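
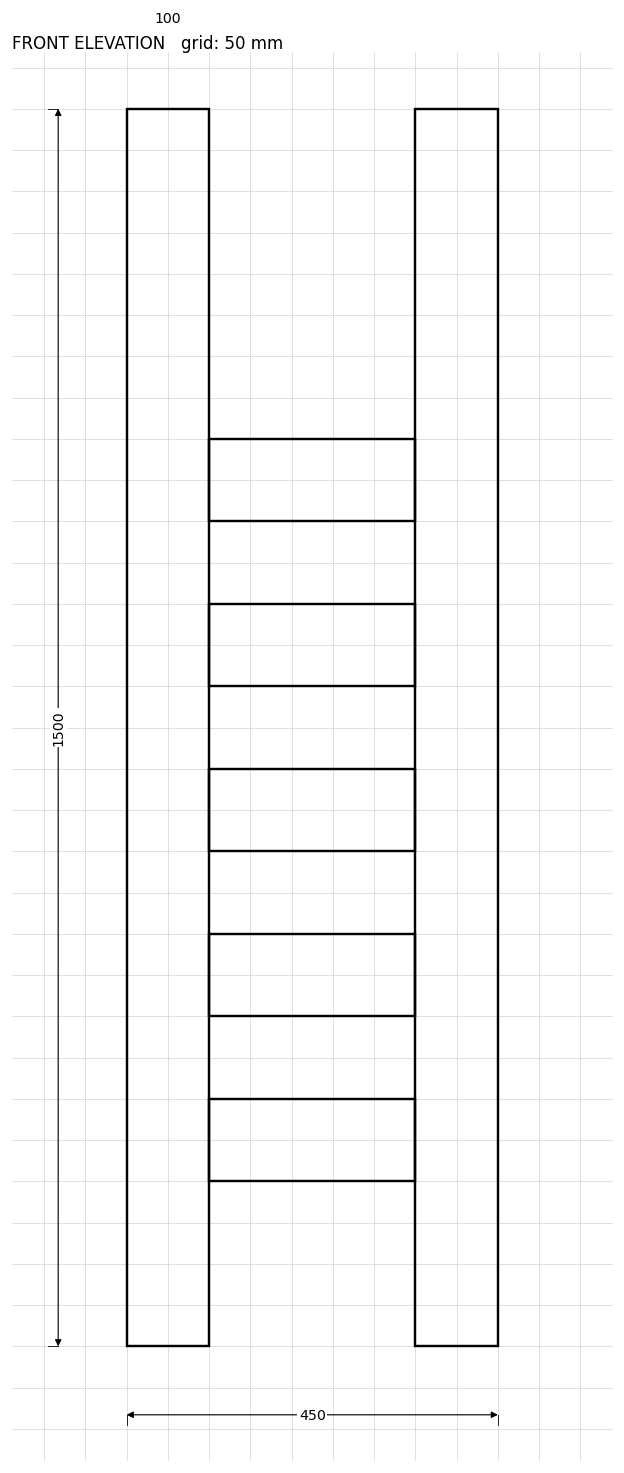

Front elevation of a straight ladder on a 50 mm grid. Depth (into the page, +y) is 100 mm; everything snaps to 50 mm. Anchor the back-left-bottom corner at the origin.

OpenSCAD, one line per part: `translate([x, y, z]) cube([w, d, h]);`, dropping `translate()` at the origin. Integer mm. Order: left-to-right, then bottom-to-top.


cube([100, 100, 1500]);
translate([100, 0, 200]) cube([250, 100, 100]);
translate([100, 0, 400]) cube([250, 100, 100]);
translate([100, 0, 600]) cube([250, 100, 100]);
translate([100, 0, 800]) cube([250, 100, 100]);
translate([100, 0, 1000]) cube([250, 100, 100]);
translate([350, 0, 0]) cube([100, 100, 1500]);


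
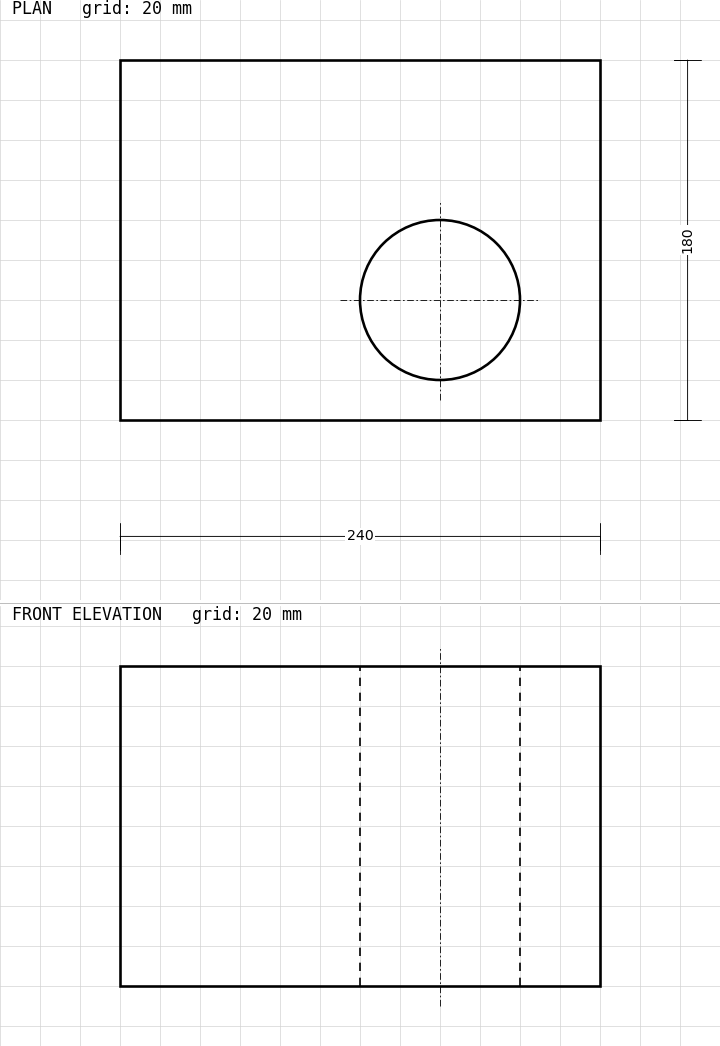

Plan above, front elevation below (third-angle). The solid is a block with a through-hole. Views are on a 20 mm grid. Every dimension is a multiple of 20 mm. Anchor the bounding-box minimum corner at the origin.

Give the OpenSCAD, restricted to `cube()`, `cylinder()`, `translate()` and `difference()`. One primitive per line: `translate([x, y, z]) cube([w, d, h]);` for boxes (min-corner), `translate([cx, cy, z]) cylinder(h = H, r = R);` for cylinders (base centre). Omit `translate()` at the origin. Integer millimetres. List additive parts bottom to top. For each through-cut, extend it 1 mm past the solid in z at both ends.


difference() {
  cube([240, 180, 160]);
  translate([160, 60, -1]) cylinder(h = 162, r = 40);
}


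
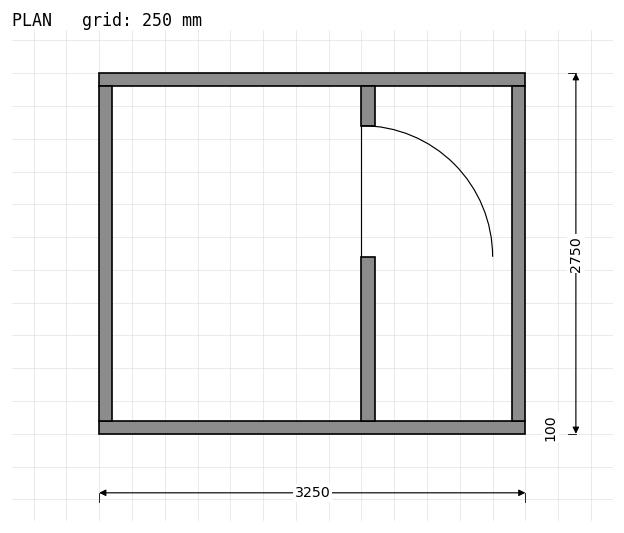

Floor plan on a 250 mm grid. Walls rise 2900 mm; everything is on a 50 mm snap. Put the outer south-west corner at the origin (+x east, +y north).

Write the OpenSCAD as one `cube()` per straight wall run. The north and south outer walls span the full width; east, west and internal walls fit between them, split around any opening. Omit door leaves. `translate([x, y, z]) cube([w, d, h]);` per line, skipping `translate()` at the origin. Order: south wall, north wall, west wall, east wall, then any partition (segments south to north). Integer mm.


cube([3250, 100, 2900]);
translate([0, 2650, 0]) cube([3250, 100, 2900]);
translate([0, 100, 0]) cube([100, 2550, 2900]);
translate([3150, 100, 0]) cube([100, 2550, 2900]);
translate([2000, 100, 0]) cube([100, 1250, 2900]);
translate([2000, 2350, 0]) cube([100, 300, 2900]);


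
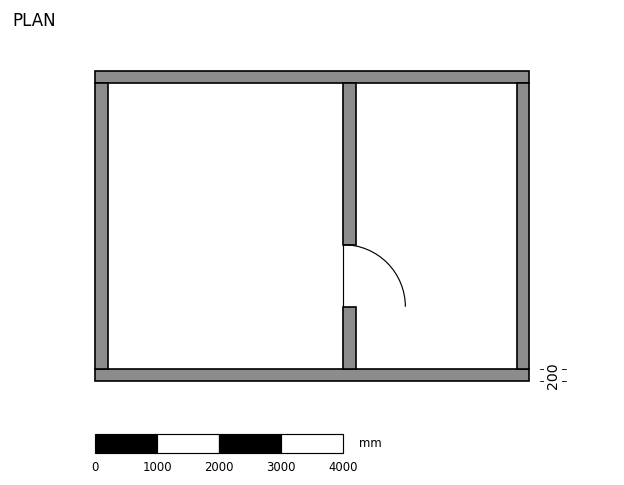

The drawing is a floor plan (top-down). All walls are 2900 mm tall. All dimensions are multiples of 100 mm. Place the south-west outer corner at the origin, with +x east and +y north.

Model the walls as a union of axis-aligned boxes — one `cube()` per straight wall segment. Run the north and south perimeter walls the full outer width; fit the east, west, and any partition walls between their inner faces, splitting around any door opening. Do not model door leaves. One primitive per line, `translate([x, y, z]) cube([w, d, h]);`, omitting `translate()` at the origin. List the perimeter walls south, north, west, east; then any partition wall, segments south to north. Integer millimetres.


cube([7000, 200, 2900]);
translate([0, 4800, 0]) cube([7000, 200, 2900]);
translate([0, 200, 0]) cube([200, 4600, 2900]);
translate([6800, 200, 0]) cube([200, 4600, 2900]);
translate([4000, 200, 0]) cube([200, 1000, 2900]);
translate([4000, 2200, 0]) cube([200, 2600, 2900]);


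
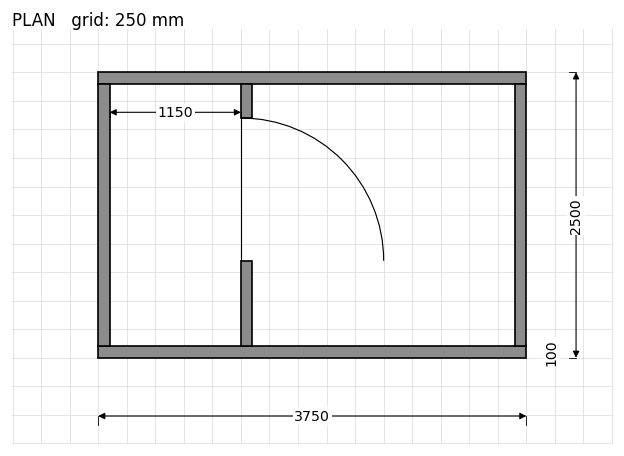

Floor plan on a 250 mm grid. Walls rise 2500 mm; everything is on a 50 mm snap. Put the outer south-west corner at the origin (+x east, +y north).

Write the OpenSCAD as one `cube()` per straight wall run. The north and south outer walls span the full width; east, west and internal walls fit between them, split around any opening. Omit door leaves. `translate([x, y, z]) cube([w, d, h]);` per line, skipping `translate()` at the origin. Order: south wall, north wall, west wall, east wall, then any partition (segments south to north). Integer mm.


cube([3750, 100, 2500]);
translate([0, 2400, 0]) cube([3750, 100, 2500]);
translate([0, 100, 0]) cube([100, 2300, 2500]);
translate([3650, 100, 0]) cube([100, 2300, 2500]);
translate([1250, 100, 0]) cube([100, 750, 2500]);
translate([1250, 2100, 0]) cube([100, 300, 2500]);


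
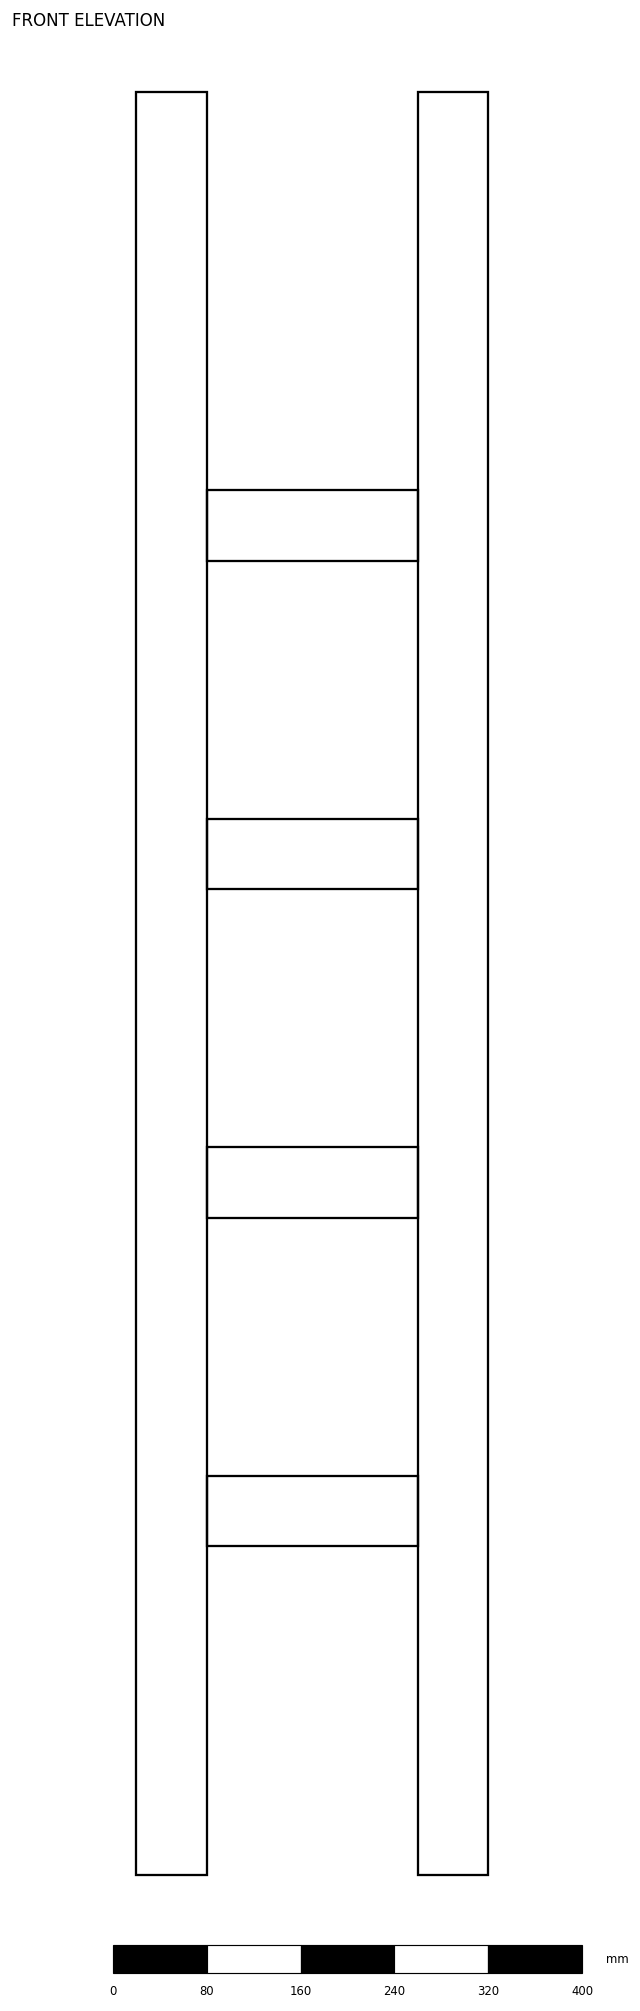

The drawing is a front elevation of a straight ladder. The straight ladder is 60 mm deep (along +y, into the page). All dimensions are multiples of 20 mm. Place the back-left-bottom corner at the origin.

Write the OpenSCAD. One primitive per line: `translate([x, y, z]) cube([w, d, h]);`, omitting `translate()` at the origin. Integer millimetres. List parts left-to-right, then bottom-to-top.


cube([60, 60, 1520]);
translate([60, 0, 280]) cube([180, 60, 60]);
translate([60, 0, 560]) cube([180, 60, 60]);
translate([60, 0, 840]) cube([180, 60, 60]);
translate([60, 0, 1120]) cube([180, 60, 60]);
translate([240, 0, 0]) cube([60, 60, 1520]);


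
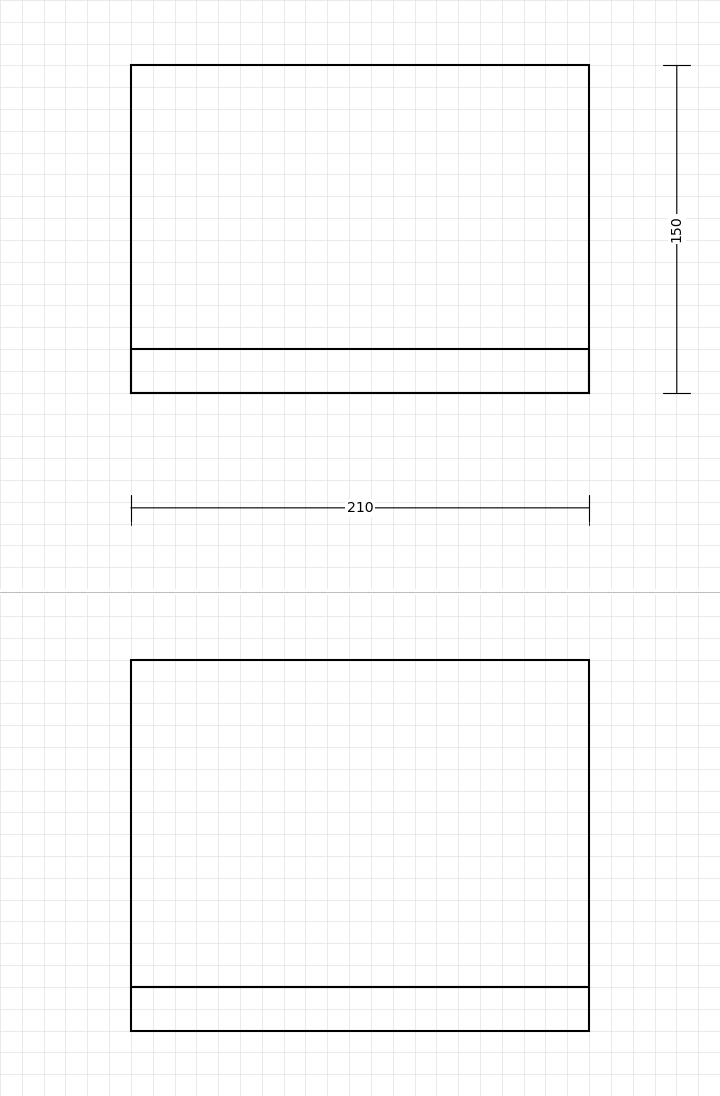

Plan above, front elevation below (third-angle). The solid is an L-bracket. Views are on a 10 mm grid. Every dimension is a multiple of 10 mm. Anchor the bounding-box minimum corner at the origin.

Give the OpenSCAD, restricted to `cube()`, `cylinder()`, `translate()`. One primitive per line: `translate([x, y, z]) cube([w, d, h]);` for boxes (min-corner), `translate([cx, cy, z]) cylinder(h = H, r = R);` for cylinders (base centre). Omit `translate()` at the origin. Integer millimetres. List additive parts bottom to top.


cube([210, 150, 20]);
translate([0, 0, 20]) cube([210, 20, 150]);


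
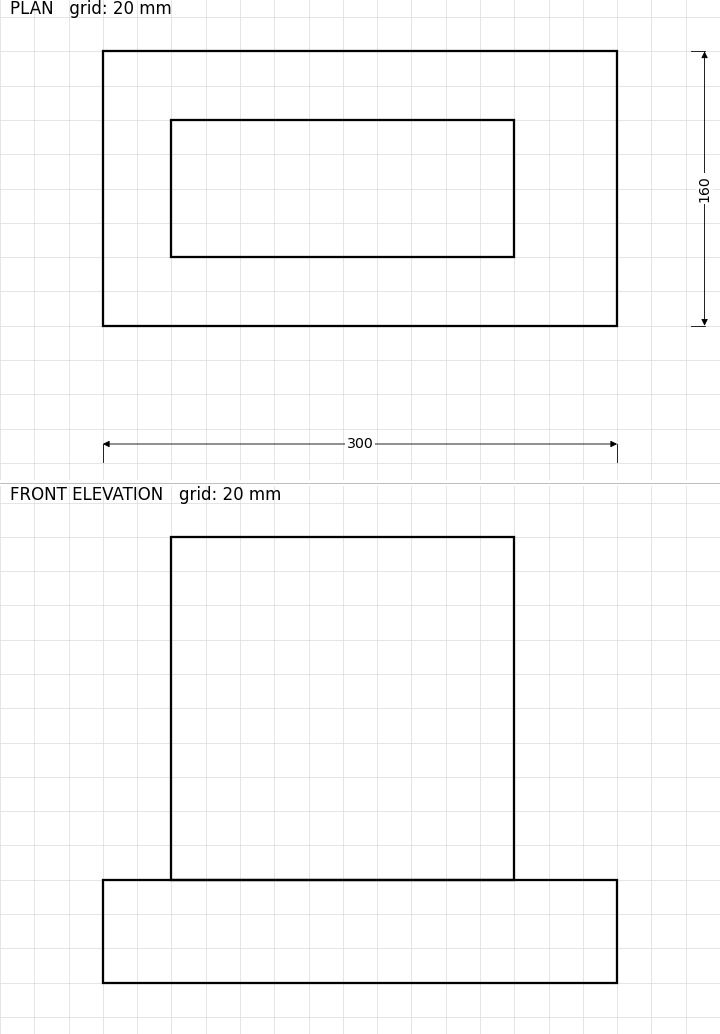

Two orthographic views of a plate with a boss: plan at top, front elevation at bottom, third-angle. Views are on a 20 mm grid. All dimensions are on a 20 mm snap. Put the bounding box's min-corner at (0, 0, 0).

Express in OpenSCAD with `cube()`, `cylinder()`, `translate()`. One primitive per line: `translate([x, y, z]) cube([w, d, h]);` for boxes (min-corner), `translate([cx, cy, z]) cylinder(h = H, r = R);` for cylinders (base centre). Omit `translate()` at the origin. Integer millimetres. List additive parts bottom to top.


cube([300, 160, 60]);
translate([40, 40, 60]) cube([200, 80, 200]);


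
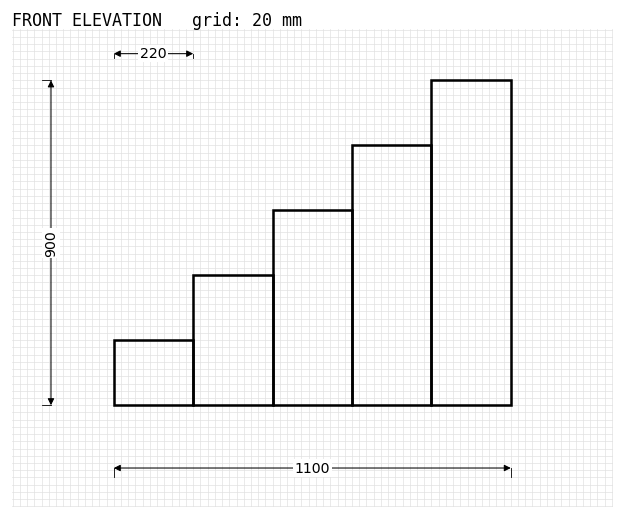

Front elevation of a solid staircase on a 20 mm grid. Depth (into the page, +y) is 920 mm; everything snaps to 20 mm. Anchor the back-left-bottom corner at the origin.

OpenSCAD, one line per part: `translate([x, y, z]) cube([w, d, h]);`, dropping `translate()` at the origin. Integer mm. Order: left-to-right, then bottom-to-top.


cube([220, 920, 180]);
translate([220, 0, 0]) cube([220, 920, 360]);
translate([440, 0, 0]) cube([220, 920, 540]);
translate([660, 0, 0]) cube([220, 920, 720]);
translate([880, 0, 0]) cube([220, 920, 900]);


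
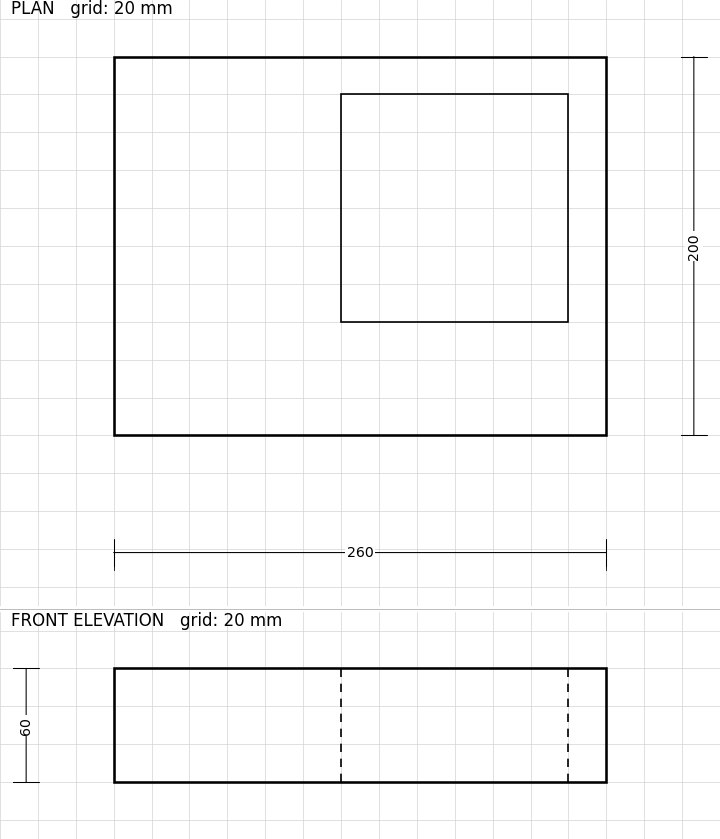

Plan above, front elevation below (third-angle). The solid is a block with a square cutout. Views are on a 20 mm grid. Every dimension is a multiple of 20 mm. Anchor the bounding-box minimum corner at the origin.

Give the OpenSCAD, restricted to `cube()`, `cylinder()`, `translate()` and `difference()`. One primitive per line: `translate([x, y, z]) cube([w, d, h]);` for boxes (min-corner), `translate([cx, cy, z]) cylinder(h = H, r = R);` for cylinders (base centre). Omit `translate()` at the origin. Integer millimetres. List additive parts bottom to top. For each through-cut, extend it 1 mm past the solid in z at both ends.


difference() {
  cube([260, 200, 60]);
  translate([120, 60, -1]) cube([120, 120, 62]);
}


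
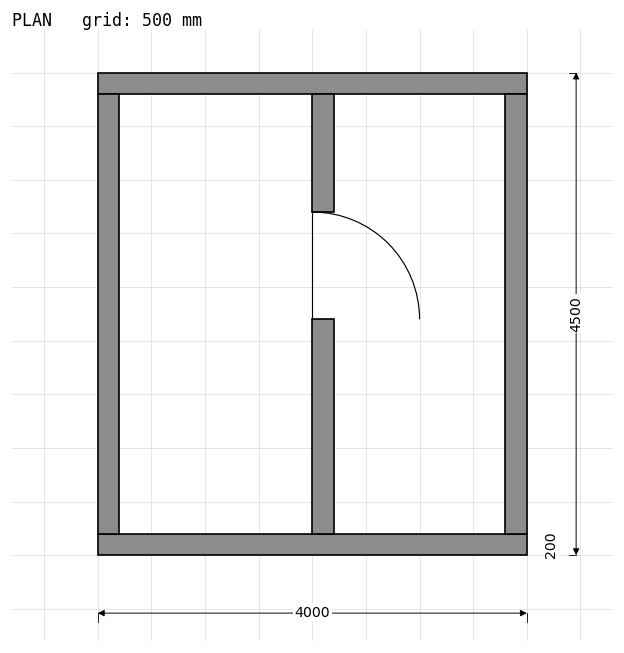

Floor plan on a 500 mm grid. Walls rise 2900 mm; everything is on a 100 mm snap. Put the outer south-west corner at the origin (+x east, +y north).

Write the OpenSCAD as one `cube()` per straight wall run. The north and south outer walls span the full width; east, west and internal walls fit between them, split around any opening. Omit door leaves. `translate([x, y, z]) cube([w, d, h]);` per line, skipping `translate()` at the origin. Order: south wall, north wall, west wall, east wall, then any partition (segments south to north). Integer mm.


cube([4000, 200, 2900]);
translate([0, 4300, 0]) cube([4000, 200, 2900]);
translate([0, 200, 0]) cube([200, 4100, 2900]);
translate([3800, 200, 0]) cube([200, 4100, 2900]);
translate([2000, 200, 0]) cube([200, 2000, 2900]);
translate([2000, 3200, 0]) cube([200, 1100, 2900]);


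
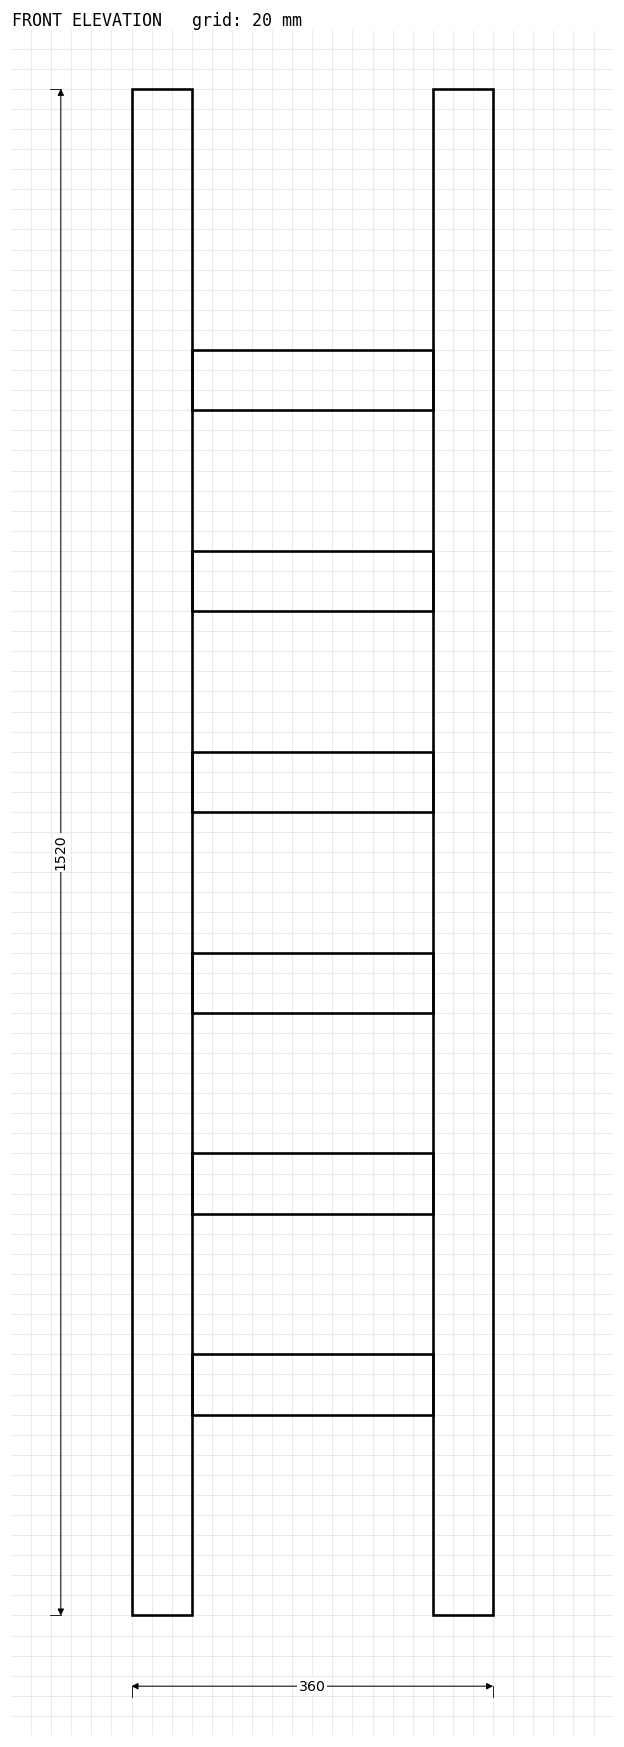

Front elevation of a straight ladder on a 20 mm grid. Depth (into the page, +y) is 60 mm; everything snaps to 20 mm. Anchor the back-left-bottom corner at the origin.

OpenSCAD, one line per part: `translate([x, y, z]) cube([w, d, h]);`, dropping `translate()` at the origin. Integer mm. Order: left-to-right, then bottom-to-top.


cube([60, 60, 1520]);
translate([60, 0, 200]) cube([240, 60, 60]);
translate([60, 0, 400]) cube([240, 60, 60]);
translate([60, 0, 600]) cube([240, 60, 60]);
translate([60, 0, 800]) cube([240, 60, 60]);
translate([60, 0, 1000]) cube([240, 60, 60]);
translate([60, 0, 1200]) cube([240, 60, 60]);
translate([300, 0, 0]) cube([60, 60, 1520]);


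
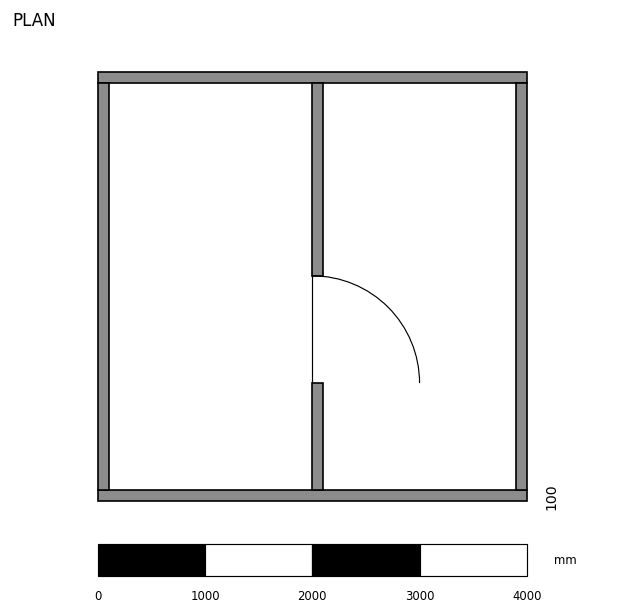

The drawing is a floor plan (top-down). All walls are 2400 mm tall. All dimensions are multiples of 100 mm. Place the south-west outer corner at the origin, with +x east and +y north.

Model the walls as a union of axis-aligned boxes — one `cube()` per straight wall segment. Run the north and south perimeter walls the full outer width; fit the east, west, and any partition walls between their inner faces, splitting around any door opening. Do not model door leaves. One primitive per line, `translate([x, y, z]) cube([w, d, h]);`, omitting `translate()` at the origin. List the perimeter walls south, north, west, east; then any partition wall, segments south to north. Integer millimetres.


cube([4000, 100, 2400]);
translate([0, 3900, 0]) cube([4000, 100, 2400]);
translate([0, 100, 0]) cube([100, 3800, 2400]);
translate([3900, 100, 0]) cube([100, 3800, 2400]);
translate([2000, 100, 0]) cube([100, 1000, 2400]);
translate([2000, 2100, 0]) cube([100, 1800, 2400]);


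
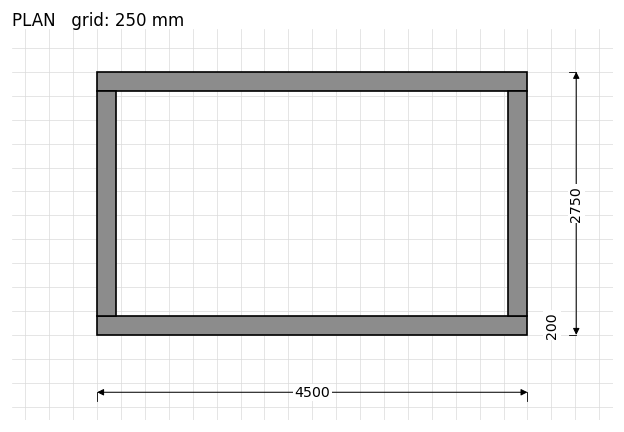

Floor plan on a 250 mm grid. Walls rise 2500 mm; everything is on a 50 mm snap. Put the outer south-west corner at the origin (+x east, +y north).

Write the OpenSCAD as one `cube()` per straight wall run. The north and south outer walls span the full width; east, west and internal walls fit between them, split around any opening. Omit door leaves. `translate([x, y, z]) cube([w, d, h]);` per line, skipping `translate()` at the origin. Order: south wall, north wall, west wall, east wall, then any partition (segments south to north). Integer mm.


cube([4500, 200, 2500]);
translate([0, 2550, 0]) cube([4500, 200, 2500]);
translate([0, 200, 0]) cube([200, 2350, 2500]);
translate([4300, 200, 0]) cube([200, 2350, 2500]);


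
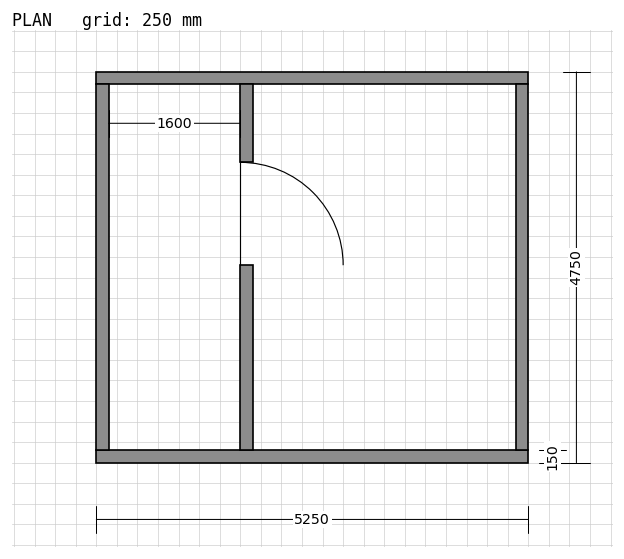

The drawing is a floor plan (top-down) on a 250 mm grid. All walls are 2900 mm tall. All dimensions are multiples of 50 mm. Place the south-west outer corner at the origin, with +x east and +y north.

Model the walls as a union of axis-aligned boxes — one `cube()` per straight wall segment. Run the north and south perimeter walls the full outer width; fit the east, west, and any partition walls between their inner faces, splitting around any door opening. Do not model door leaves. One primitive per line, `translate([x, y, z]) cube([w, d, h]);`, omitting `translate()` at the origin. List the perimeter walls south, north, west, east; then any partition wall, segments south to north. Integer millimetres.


cube([5250, 150, 2900]);
translate([0, 4600, 0]) cube([5250, 150, 2900]);
translate([0, 150, 0]) cube([150, 4450, 2900]);
translate([5100, 150, 0]) cube([150, 4450, 2900]);
translate([1750, 150, 0]) cube([150, 2250, 2900]);
translate([1750, 3650, 0]) cube([150, 950, 2900]);


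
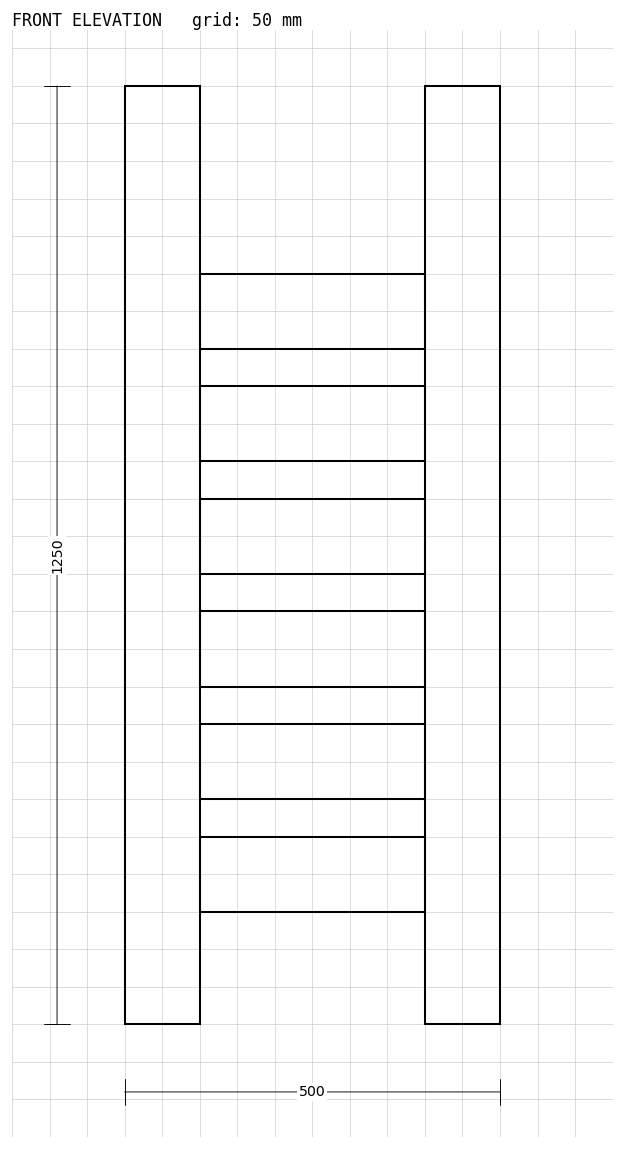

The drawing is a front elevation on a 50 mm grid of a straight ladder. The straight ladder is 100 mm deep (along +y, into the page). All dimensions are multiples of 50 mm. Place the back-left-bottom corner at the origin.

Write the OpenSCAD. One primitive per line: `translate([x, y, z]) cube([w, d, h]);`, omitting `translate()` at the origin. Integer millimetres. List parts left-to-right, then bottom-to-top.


cube([100, 100, 1250]);
translate([100, 0, 150]) cube([300, 100, 100]);
translate([100, 0, 300]) cube([300, 100, 100]);
translate([100, 0, 450]) cube([300, 100, 100]);
translate([100, 0, 600]) cube([300, 100, 100]);
translate([100, 0, 750]) cube([300, 100, 100]);
translate([100, 0, 900]) cube([300, 100, 100]);
translate([400, 0, 0]) cube([100, 100, 1250]);


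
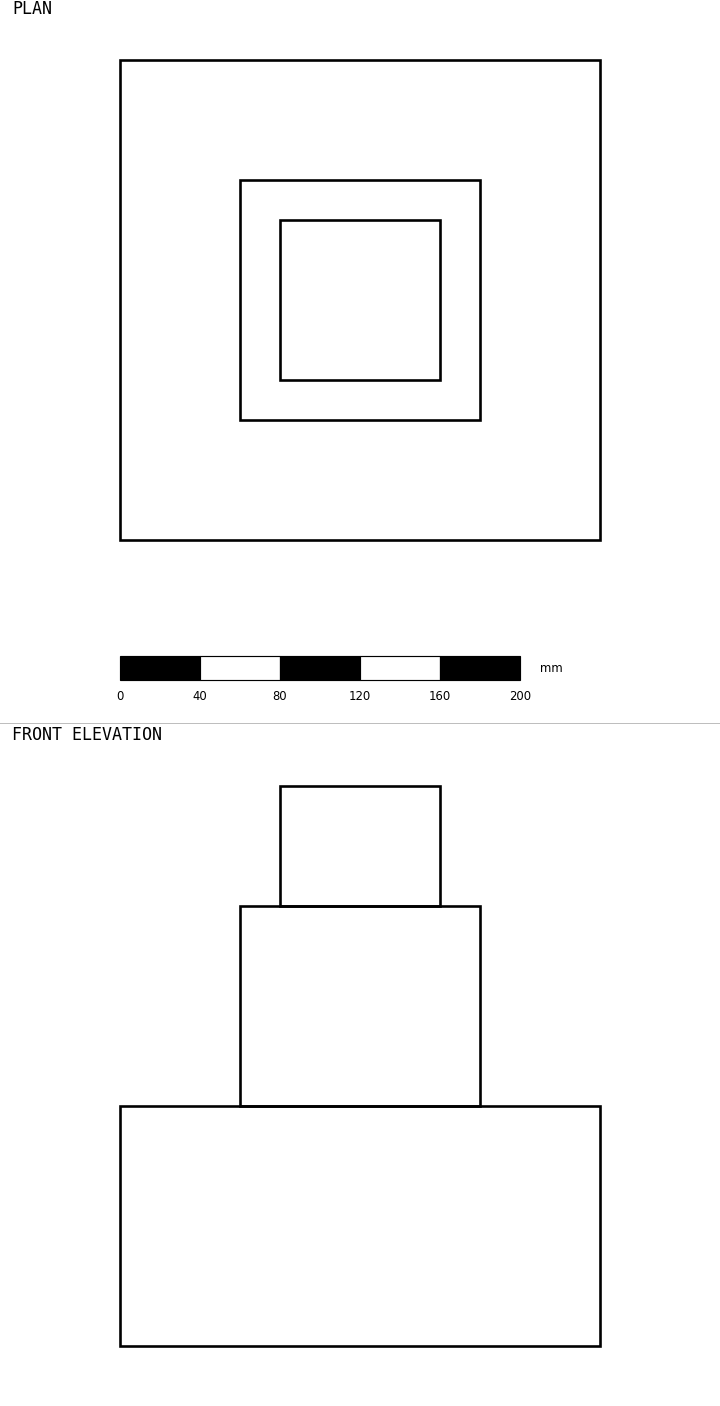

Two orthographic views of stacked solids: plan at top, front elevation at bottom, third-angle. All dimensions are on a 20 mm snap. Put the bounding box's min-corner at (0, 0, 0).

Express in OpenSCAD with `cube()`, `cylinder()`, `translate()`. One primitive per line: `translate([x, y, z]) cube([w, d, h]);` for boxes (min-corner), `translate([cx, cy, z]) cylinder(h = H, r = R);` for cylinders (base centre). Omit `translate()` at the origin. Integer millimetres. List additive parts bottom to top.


cube([240, 240, 120]);
translate([60, 60, 120]) cube([120, 120, 100]);
translate([80, 80, 220]) cube([80, 80, 60]);


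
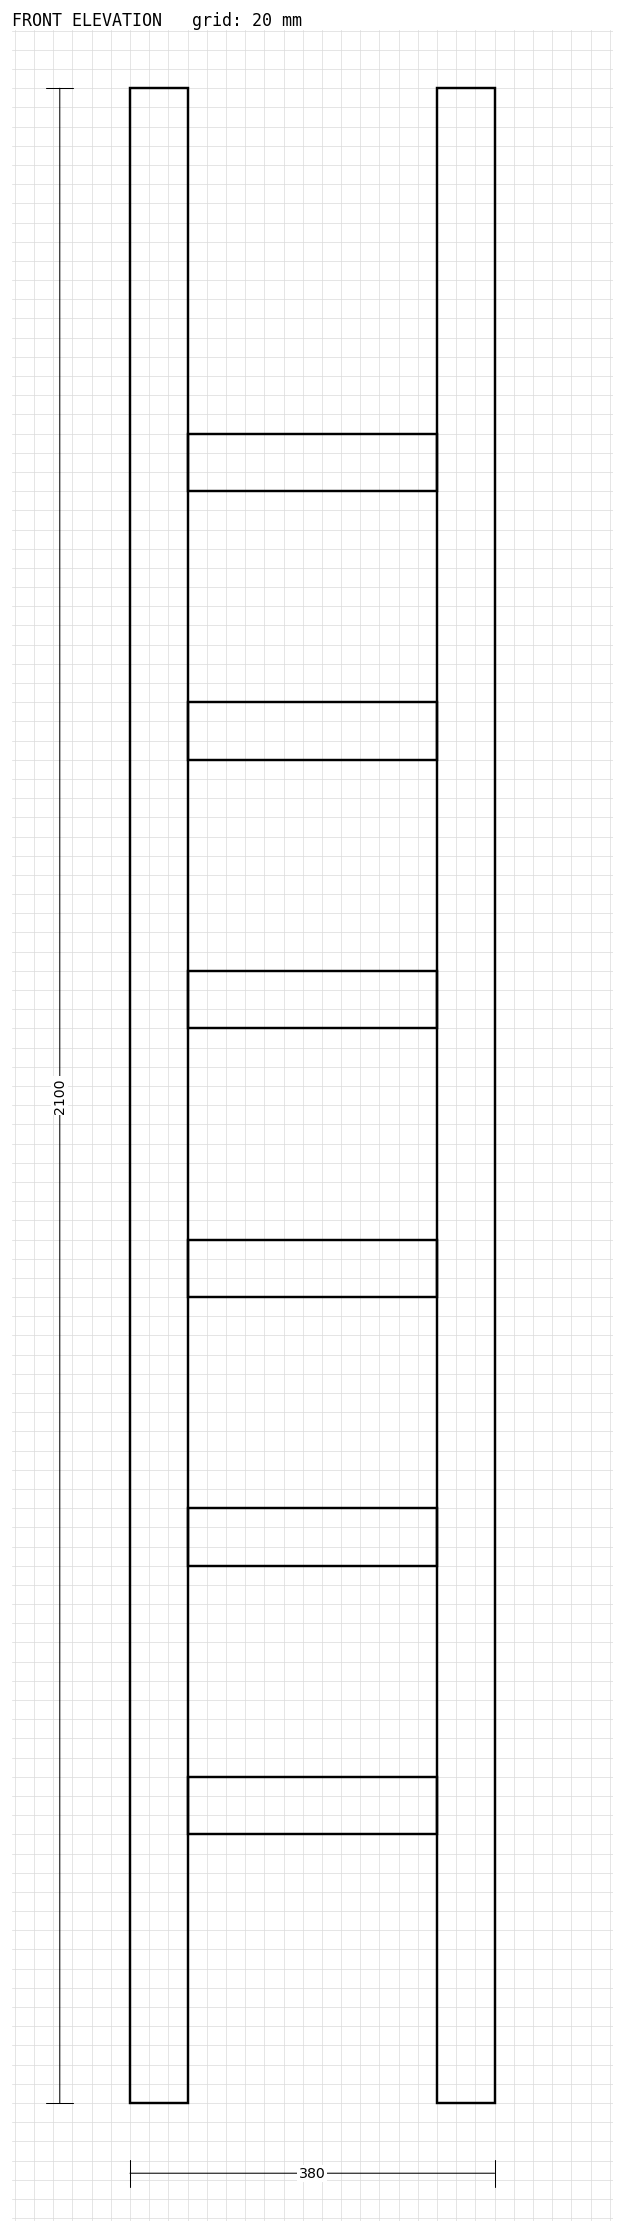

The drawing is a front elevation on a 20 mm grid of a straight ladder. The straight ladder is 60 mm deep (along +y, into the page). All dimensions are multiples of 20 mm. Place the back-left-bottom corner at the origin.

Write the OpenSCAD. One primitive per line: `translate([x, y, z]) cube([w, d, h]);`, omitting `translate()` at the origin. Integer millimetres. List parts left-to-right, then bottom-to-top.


cube([60, 60, 2100]);
translate([60, 0, 280]) cube([260, 60, 60]);
translate([60, 0, 560]) cube([260, 60, 60]);
translate([60, 0, 840]) cube([260, 60, 60]);
translate([60, 0, 1120]) cube([260, 60, 60]);
translate([60, 0, 1400]) cube([260, 60, 60]);
translate([60, 0, 1680]) cube([260, 60, 60]);
translate([320, 0, 0]) cube([60, 60, 2100]);


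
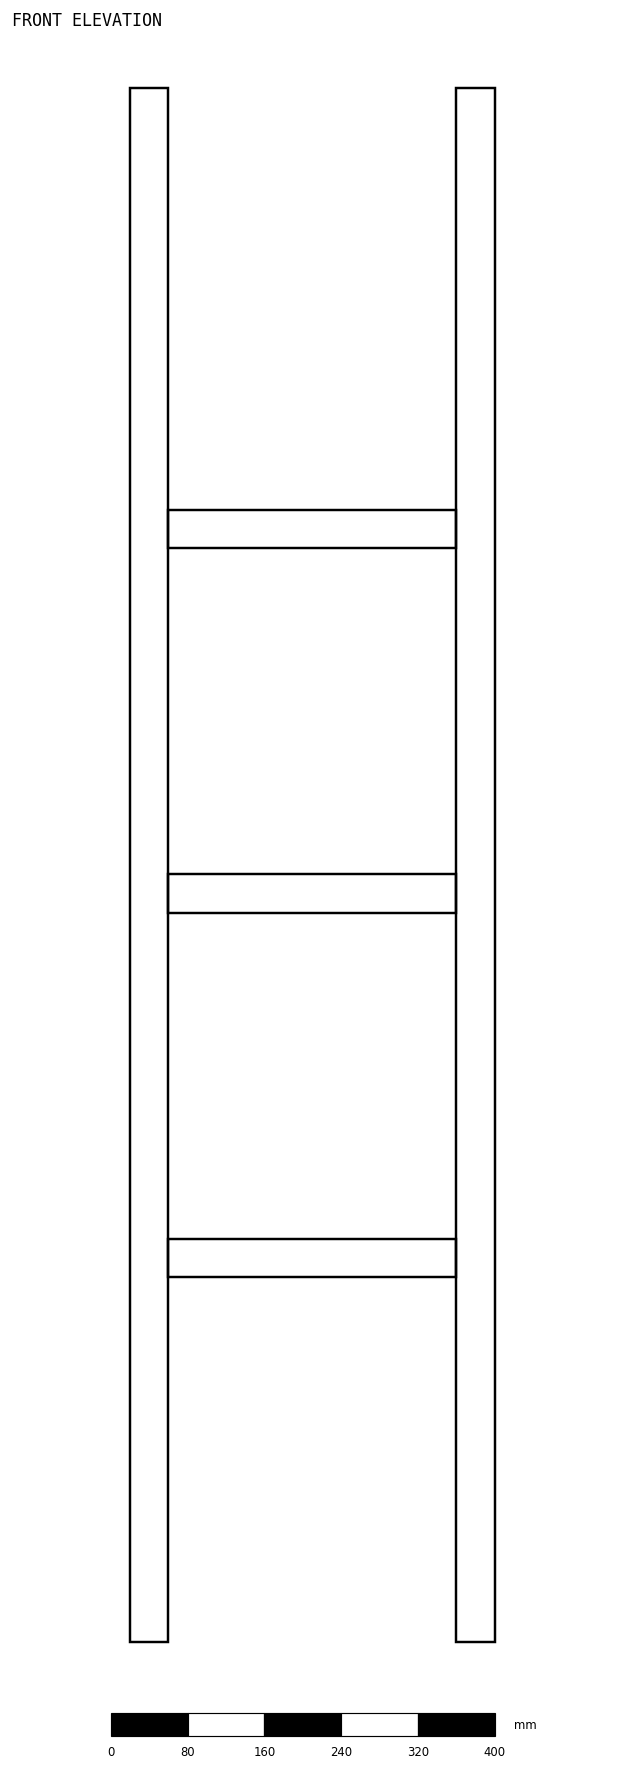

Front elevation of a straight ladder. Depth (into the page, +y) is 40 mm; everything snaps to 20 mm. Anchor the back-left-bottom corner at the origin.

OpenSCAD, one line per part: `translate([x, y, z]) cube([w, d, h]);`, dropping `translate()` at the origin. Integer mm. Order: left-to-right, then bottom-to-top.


cube([40, 40, 1620]);
translate([40, 0, 380]) cube([300, 40, 40]);
translate([40, 0, 760]) cube([300, 40, 40]);
translate([40, 0, 1140]) cube([300, 40, 40]);
translate([340, 0, 0]) cube([40, 40, 1620]);


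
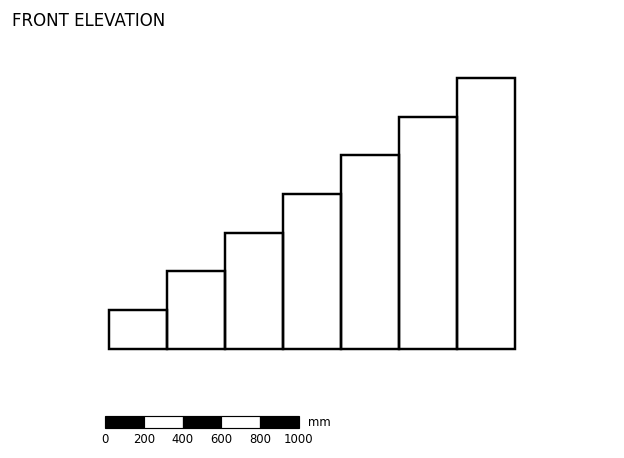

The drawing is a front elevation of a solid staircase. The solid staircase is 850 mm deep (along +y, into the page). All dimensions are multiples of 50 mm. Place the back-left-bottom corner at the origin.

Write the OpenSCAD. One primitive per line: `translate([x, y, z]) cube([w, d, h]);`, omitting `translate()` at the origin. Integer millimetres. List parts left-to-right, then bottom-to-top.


cube([300, 850, 200]);
translate([300, 0, 0]) cube([300, 850, 400]);
translate([600, 0, 0]) cube([300, 850, 600]);
translate([900, 0, 0]) cube([300, 850, 800]);
translate([1200, 0, 0]) cube([300, 850, 1000]);
translate([1500, 0, 0]) cube([300, 850, 1200]);
translate([1800, 0, 0]) cube([300, 850, 1400]);


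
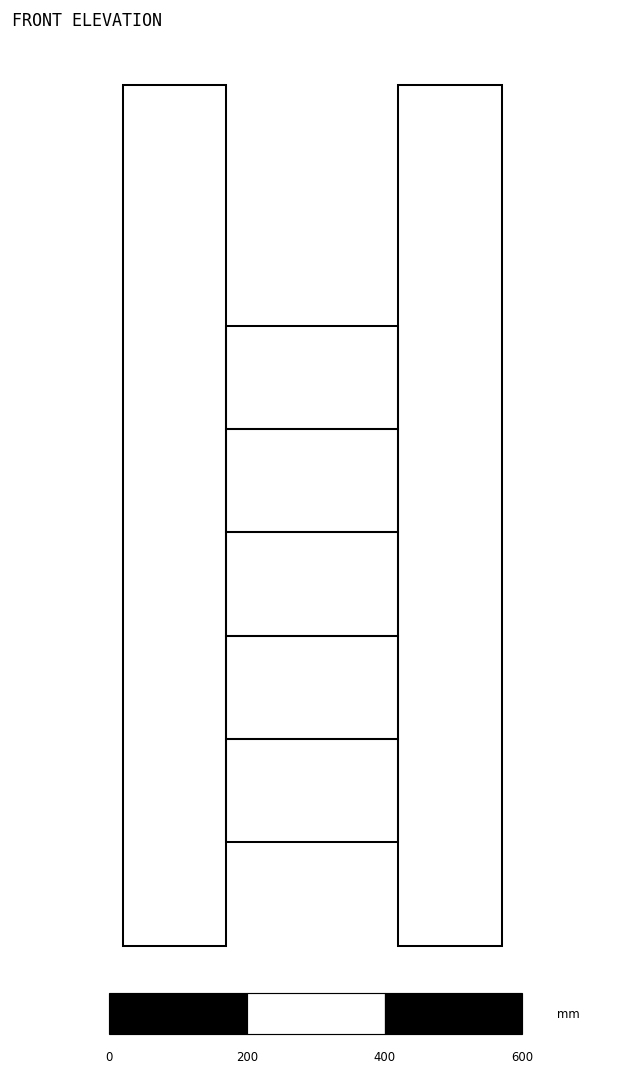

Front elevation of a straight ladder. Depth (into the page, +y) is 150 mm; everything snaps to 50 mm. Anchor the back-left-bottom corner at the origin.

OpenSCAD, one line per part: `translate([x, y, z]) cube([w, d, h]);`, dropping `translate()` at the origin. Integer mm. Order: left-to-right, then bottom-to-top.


cube([150, 150, 1250]);
translate([150, 0, 150]) cube([250, 150, 150]);
translate([150, 0, 300]) cube([250, 150, 150]);
translate([150, 0, 450]) cube([250, 150, 150]);
translate([150, 0, 600]) cube([250, 150, 150]);
translate([150, 0, 750]) cube([250, 150, 150]);
translate([400, 0, 0]) cube([150, 150, 1250]);


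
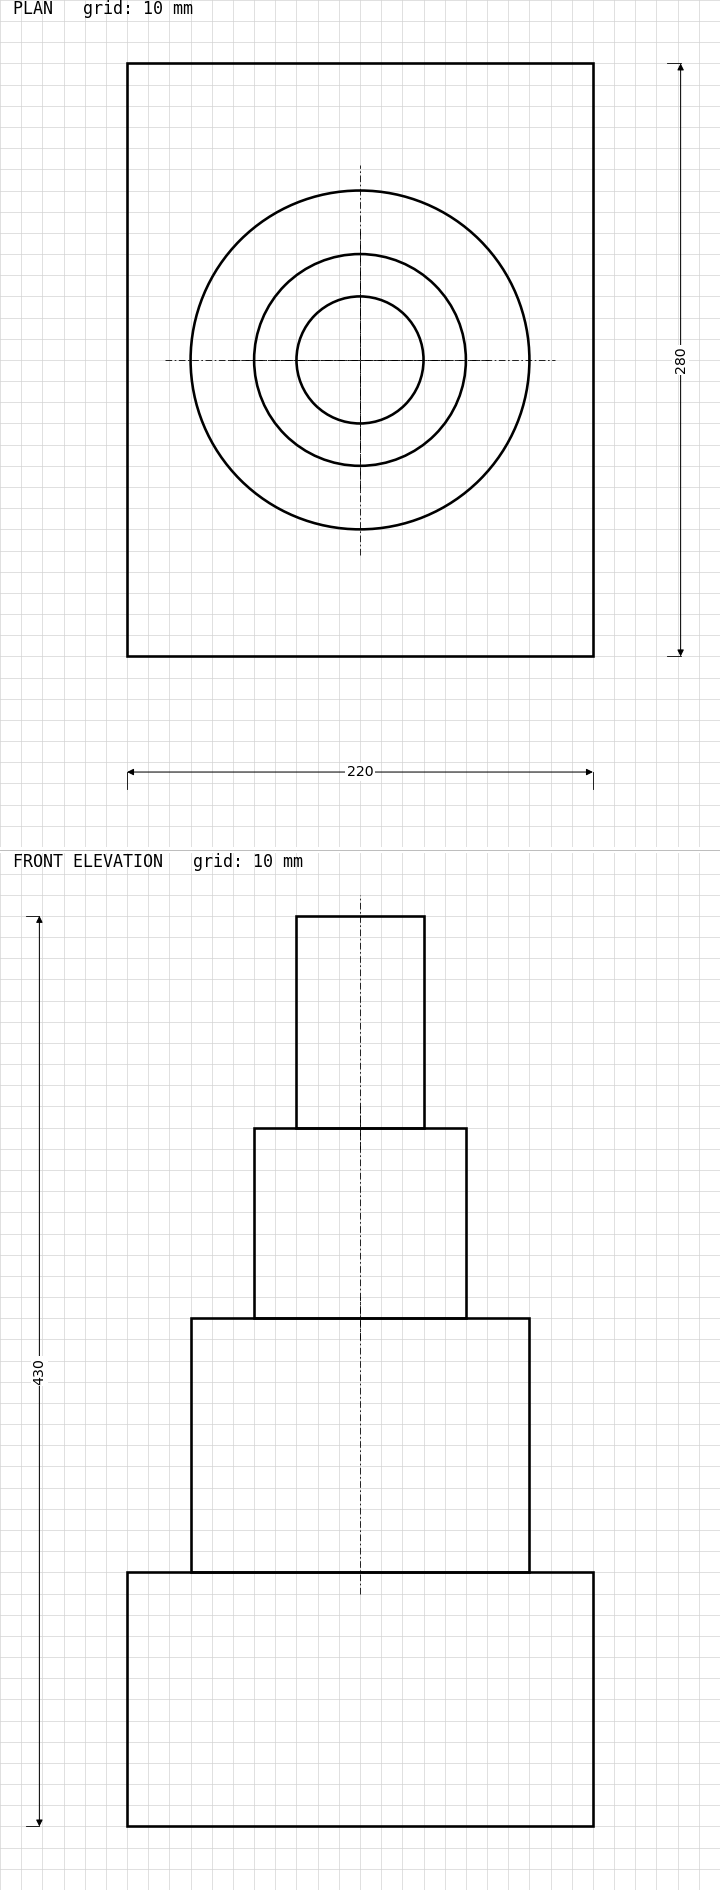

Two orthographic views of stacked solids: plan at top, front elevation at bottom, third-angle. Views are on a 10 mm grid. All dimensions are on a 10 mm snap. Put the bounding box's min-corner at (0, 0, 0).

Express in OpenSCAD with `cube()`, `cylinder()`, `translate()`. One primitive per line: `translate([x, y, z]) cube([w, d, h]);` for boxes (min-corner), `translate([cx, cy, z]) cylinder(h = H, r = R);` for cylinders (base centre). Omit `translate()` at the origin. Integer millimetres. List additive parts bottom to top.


cube([220, 280, 120]);
translate([110, 140, 120]) cylinder(h = 120, r = 80);
translate([110, 140, 240]) cylinder(h = 90, r = 50);
translate([110, 140, 330]) cylinder(h = 100, r = 30);


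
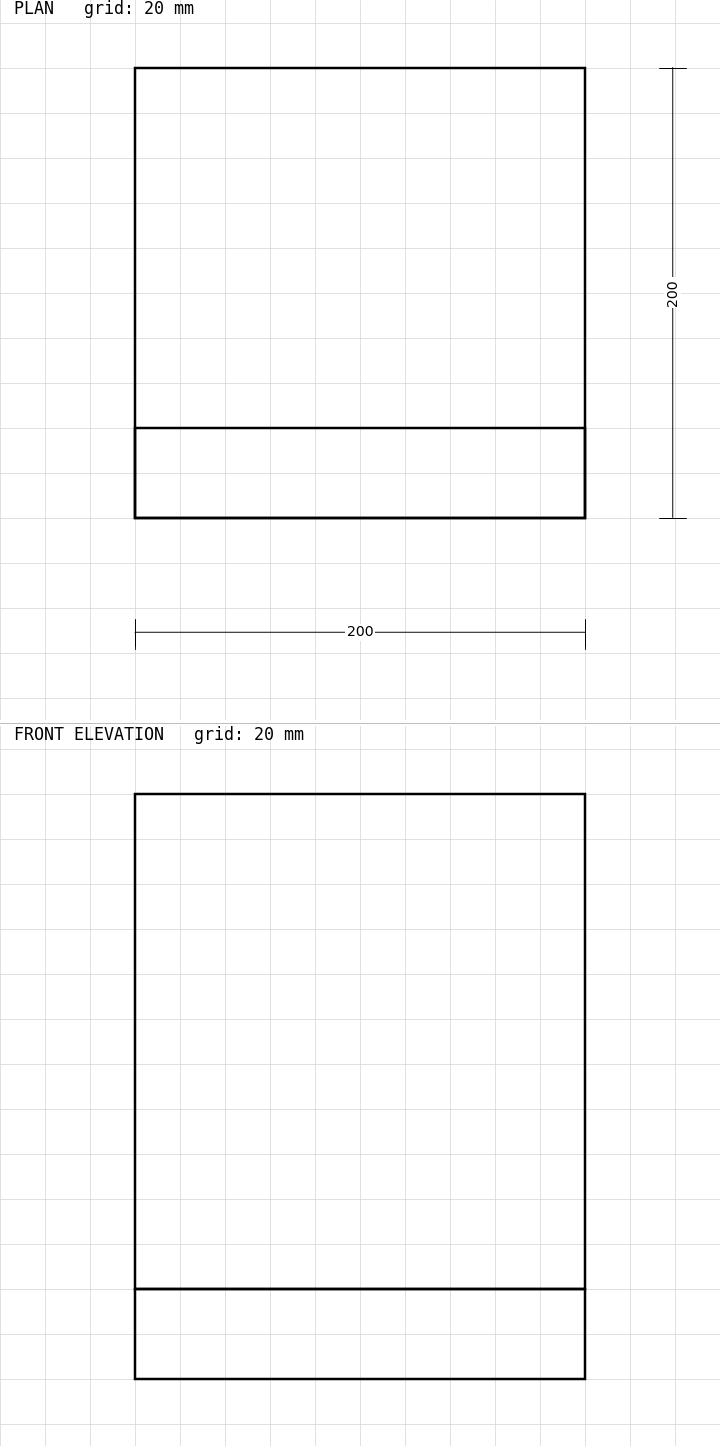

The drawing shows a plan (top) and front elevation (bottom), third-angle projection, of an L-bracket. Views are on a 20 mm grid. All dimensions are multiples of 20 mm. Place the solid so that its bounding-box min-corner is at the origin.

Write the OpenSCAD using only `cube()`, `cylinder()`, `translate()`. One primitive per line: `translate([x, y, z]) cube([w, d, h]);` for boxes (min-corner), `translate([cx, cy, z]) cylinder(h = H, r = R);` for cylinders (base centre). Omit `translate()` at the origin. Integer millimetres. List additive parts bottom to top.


cube([200, 200, 40]);
translate([0, 0, 40]) cube([200, 40, 220]);


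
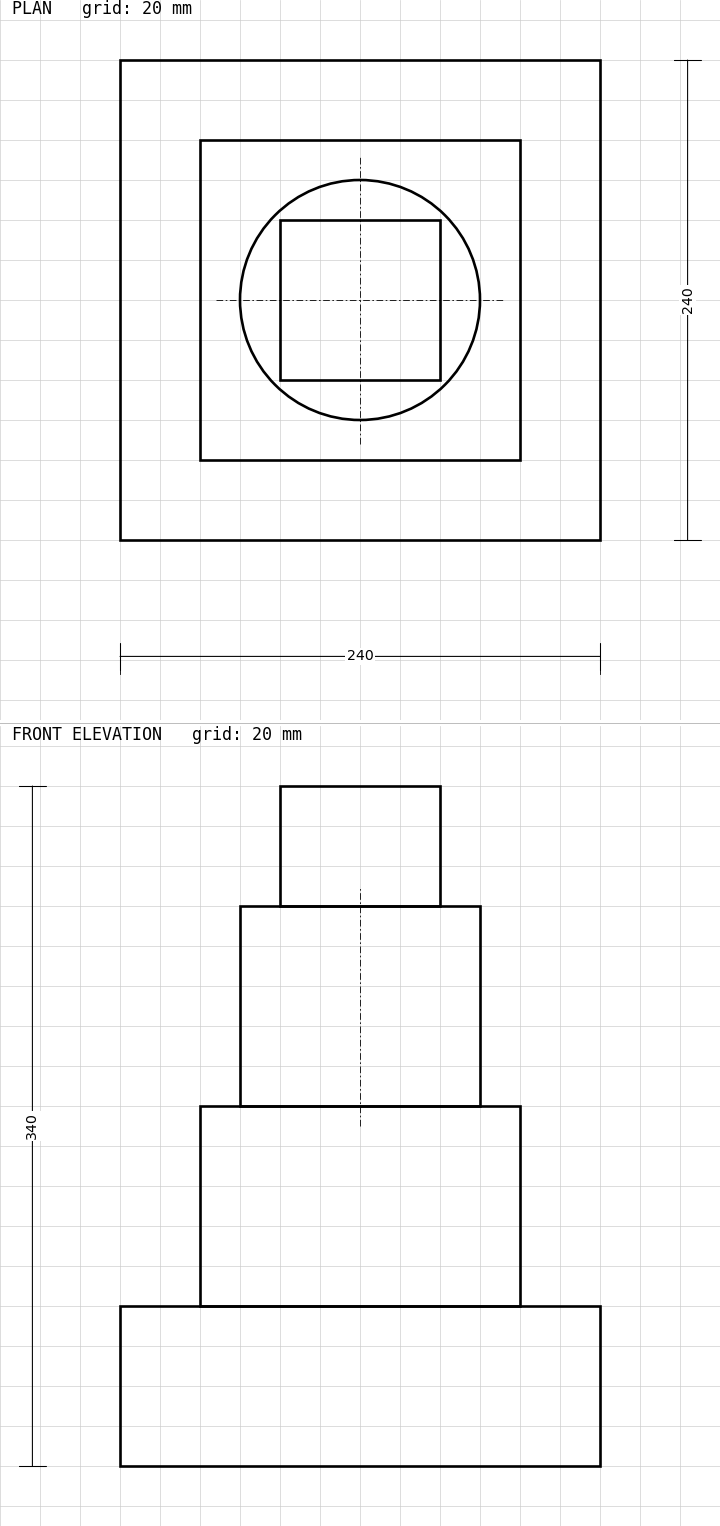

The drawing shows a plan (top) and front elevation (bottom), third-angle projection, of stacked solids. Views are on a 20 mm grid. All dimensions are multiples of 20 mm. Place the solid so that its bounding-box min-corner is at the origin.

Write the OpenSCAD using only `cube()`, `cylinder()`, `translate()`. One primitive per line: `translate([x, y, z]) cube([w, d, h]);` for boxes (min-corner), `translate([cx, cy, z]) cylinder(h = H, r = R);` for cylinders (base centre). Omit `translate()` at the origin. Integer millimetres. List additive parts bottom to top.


cube([240, 240, 80]);
translate([40, 40, 80]) cube([160, 160, 100]);
translate([120, 120, 180]) cylinder(h = 100, r = 60);
translate([80, 80, 280]) cube([80, 80, 60]);


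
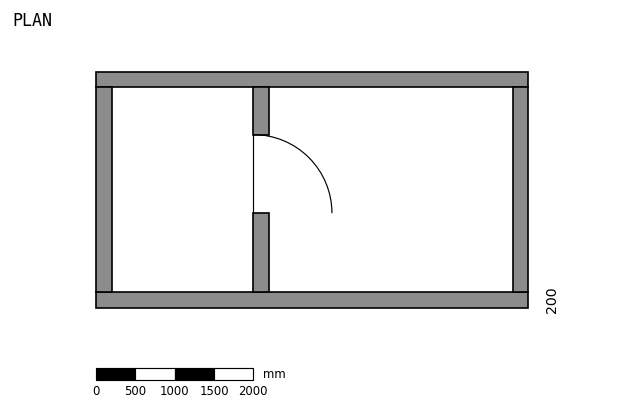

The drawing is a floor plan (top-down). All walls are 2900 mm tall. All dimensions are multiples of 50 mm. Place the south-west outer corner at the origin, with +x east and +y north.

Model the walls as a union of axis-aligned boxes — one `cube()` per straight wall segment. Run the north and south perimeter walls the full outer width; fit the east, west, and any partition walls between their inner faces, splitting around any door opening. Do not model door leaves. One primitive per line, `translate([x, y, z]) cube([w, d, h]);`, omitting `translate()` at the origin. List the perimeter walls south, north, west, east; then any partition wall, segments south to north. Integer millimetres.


cube([5500, 200, 2900]);
translate([0, 2800, 0]) cube([5500, 200, 2900]);
translate([0, 200, 0]) cube([200, 2600, 2900]);
translate([5300, 200, 0]) cube([200, 2600, 2900]);
translate([2000, 200, 0]) cube([200, 1000, 2900]);
translate([2000, 2200, 0]) cube([200, 600, 2900]);


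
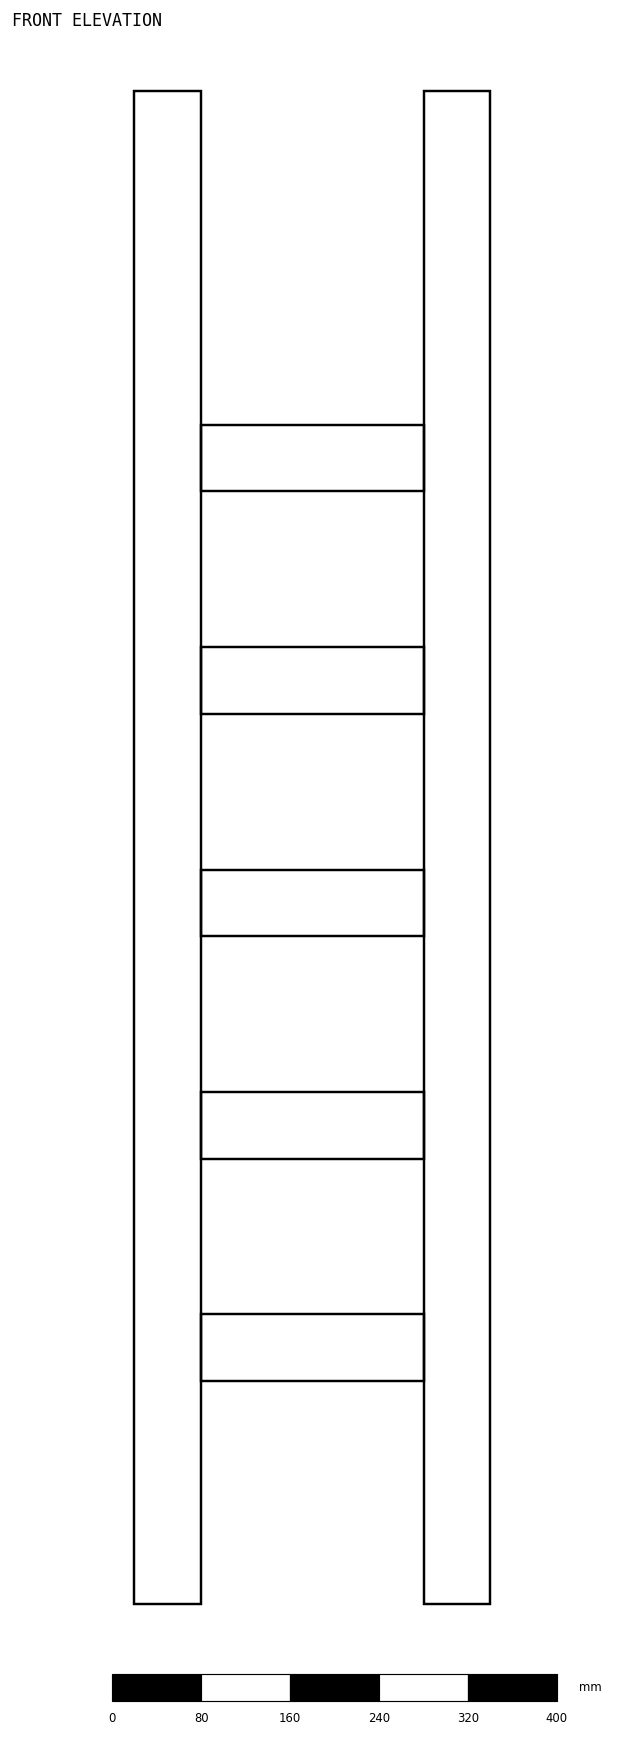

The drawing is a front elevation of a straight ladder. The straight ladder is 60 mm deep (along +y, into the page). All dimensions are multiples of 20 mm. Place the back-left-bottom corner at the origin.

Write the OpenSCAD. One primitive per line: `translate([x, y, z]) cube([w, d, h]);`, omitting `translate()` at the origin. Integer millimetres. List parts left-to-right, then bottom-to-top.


cube([60, 60, 1360]);
translate([60, 0, 200]) cube([200, 60, 60]);
translate([60, 0, 400]) cube([200, 60, 60]);
translate([60, 0, 600]) cube([200, 60, 60]);
translate([60, 0, 800]) cube([200, 60, 60]);
translate([60, 0, 1000]) cube([200, 60, 60]);
translate([260, 0, 0]) cube([60, 60, 1360]);


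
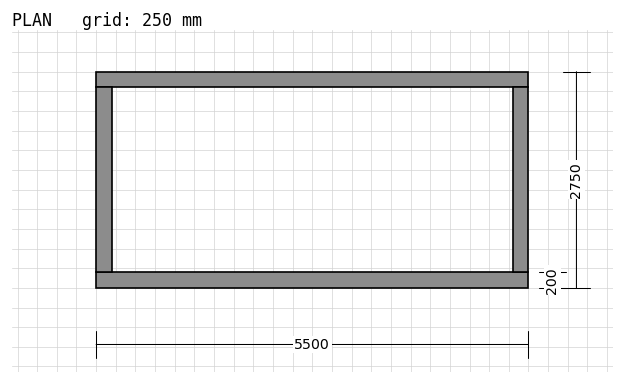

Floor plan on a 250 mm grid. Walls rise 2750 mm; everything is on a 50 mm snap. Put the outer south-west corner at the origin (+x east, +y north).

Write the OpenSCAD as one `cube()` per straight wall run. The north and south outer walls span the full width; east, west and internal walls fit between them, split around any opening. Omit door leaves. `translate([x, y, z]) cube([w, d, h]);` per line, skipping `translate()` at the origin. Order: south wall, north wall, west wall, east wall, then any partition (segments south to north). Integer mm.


cube([5500, 200, 2750]);
translate([0, 2550, 0]) cube([5500, 200, 2750]);
translate([0, 200, 0]) cube([200, 2350, 2750]);
translate([5300, 200, 0]) cube([200, 2350, 2750]);


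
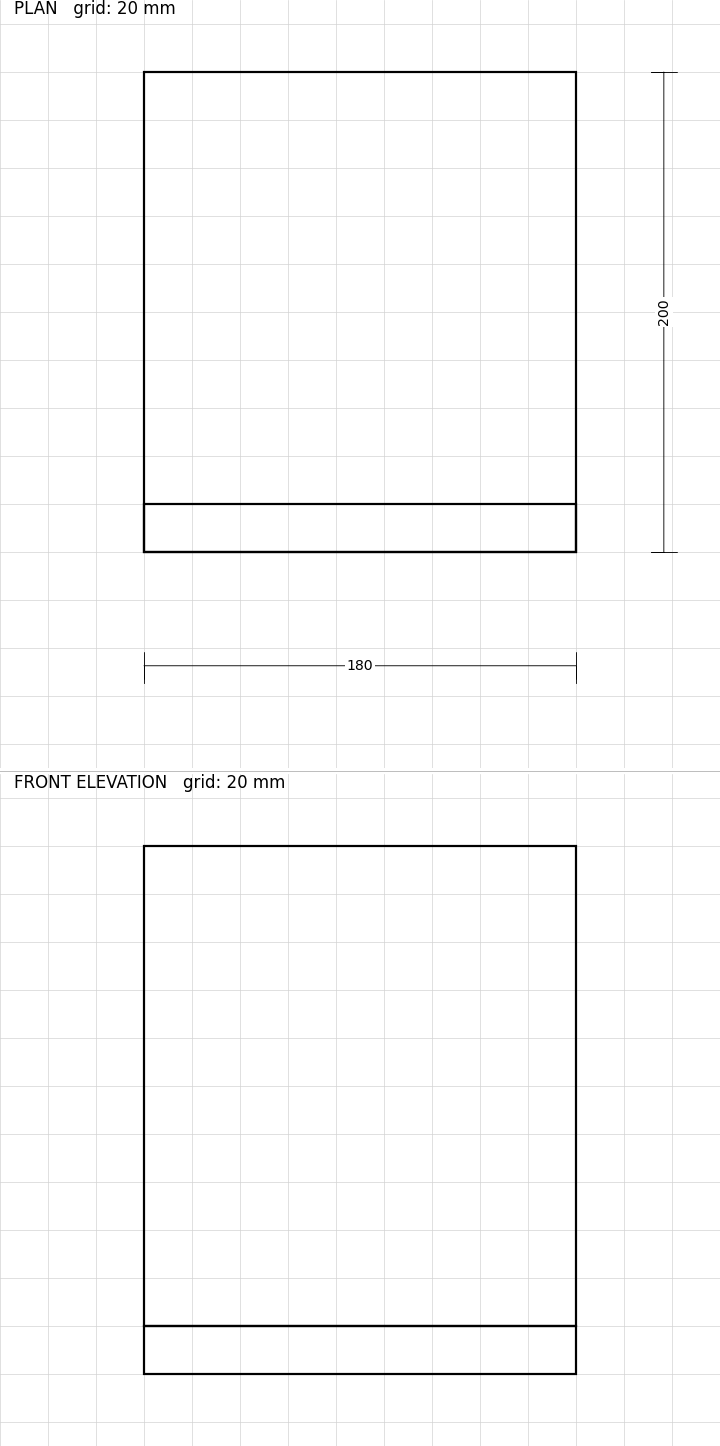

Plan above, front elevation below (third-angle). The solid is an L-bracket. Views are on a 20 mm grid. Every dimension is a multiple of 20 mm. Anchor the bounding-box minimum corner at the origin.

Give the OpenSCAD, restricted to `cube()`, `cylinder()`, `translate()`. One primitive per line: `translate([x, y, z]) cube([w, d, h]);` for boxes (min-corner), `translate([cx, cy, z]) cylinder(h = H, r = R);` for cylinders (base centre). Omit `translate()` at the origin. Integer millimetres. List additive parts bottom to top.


cube([180, 200, 20]);
translate([0, 0, 20]) cube([180, 20, 200]);


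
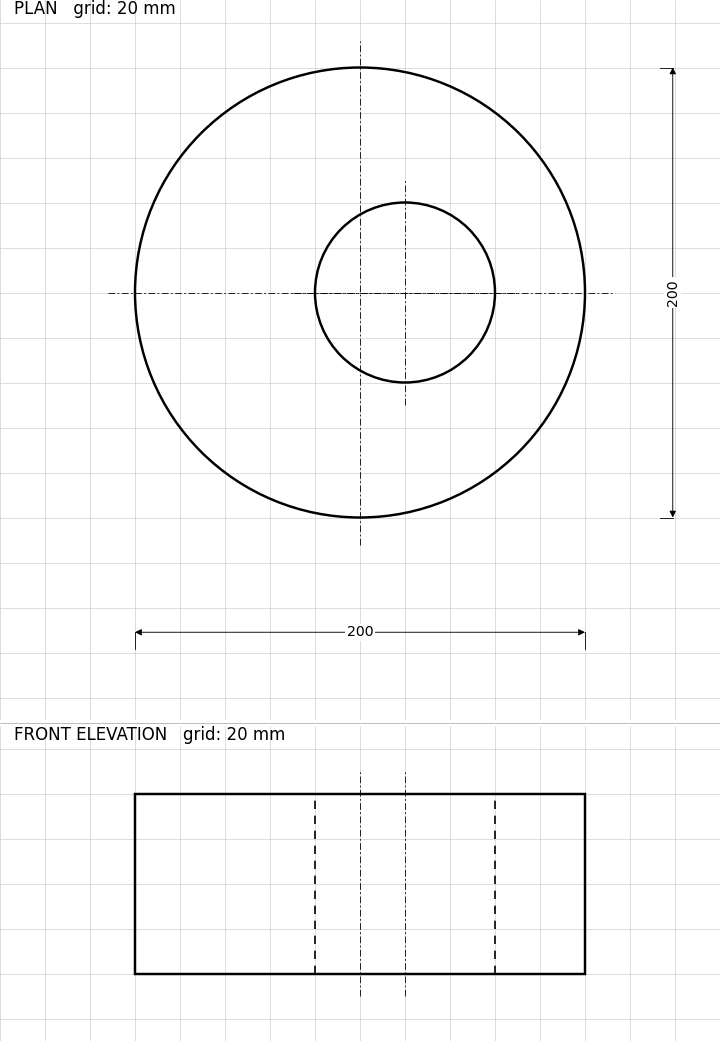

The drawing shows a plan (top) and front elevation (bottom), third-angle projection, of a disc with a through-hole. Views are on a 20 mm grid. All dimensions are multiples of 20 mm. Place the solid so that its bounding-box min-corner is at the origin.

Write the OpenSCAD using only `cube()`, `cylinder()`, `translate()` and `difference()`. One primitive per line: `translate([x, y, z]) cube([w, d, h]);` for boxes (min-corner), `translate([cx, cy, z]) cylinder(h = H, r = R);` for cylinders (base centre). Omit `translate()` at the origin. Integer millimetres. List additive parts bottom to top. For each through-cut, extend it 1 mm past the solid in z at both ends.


difference() {
  translate([100, 100, 0]) cylinder(h = 80, r = 100);
  translate([120, 100, -1]) cylinder(h = 82, r = 40);
}


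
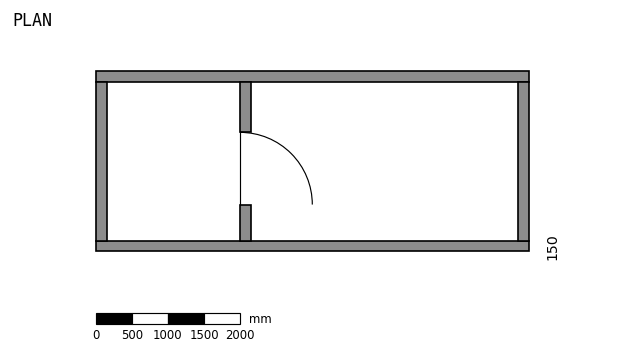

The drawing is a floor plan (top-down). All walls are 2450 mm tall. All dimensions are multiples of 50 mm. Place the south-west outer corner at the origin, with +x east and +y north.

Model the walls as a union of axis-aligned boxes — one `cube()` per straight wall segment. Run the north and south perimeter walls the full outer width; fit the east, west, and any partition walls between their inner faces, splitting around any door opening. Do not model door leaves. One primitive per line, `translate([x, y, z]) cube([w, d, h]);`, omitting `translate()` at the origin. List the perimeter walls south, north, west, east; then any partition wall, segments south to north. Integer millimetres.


cube([6000, 150, 2450]);
translate([0, 2350, 0]) cube([6000, 150, 2450]);
translate([0, 150, 0]) cube([150, 2200, 2450]);
translate([5850, 150, 0]) cube([150, 2200, 2450]);
translate([2000, 150, 0]) cube([150, 500, 2450]);
translate([2000, 1650, 0]) cube([150, 700, 2450]);


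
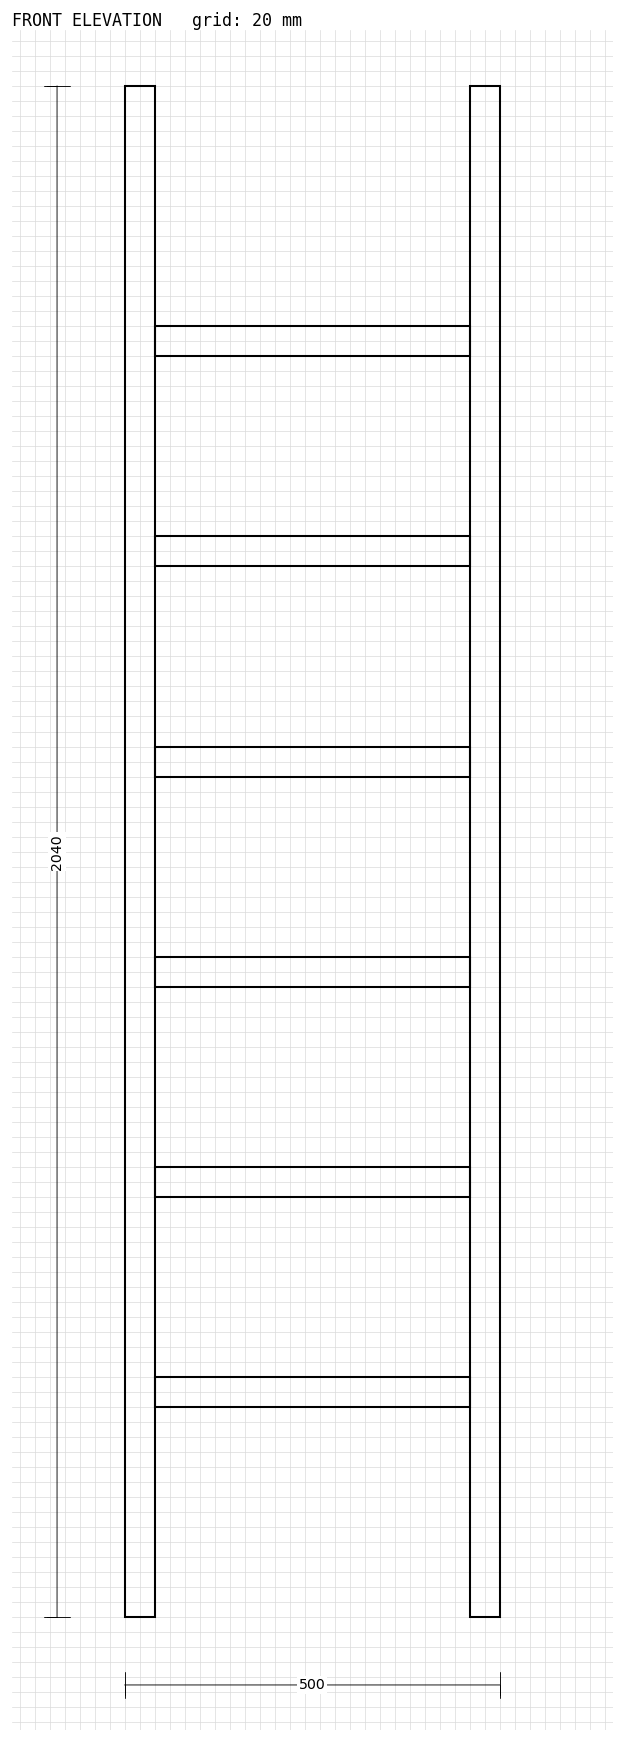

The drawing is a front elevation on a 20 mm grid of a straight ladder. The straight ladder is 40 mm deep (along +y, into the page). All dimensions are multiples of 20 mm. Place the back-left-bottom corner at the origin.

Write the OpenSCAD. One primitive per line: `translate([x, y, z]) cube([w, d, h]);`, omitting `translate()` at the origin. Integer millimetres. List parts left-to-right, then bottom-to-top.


cube([40, 40, 2040]);
translate([40, 0, 280]) cube([420, 40, 40]);
translate([40, 0, 560]) cube([420, 40, 40]);
translate([40, 0, 840]) cube([420, 40, 40]);
translate([40, 0, 1120]) cube([420, 40, 40]);
translate([40, 0, 1400]) cube([420, 40, 40]);
translate([40, 0, 1680]) cube([420, 40, 40]);
translate([460, 0, 0]) cube([40, 40, 2040]);


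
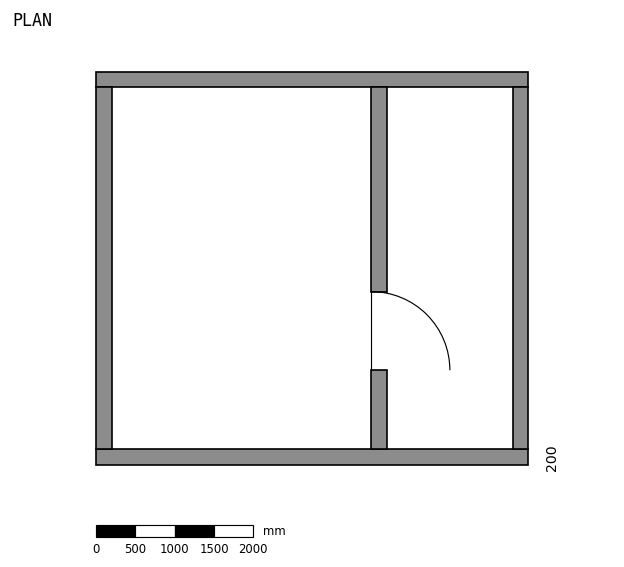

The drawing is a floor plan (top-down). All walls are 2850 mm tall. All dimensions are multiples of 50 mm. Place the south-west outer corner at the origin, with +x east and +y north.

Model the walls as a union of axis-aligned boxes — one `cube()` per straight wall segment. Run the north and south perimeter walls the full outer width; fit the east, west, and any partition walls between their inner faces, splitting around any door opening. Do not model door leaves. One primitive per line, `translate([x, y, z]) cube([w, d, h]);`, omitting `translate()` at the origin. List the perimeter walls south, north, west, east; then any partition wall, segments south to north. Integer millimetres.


cube([5500, 200, 2850]);
translate([0, 4800, 0]) cube([5500, 200, 2850]);
translate([0, 200, 0]) cube([200, 4600, 2850]);
translate([5300, 200, 0]) cube([200, 4600, 2850]);
translate([3500, 200, 0]) cube([200, 1000, 2850]);
translate([3500, 2200, 0]) cube([200, 2600, 2850]);
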